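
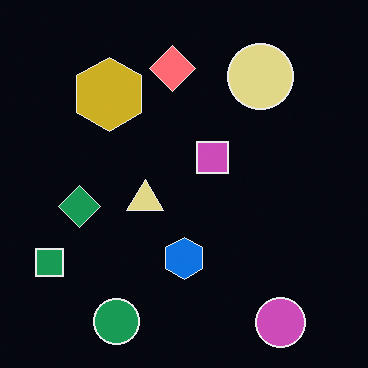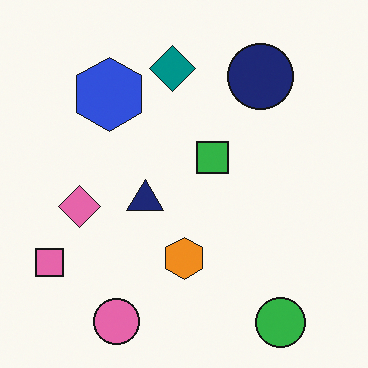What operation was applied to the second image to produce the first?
The transformation is: color-inverted (negative).

The light background has become dark and every shape's color is its complement — a photographic negative.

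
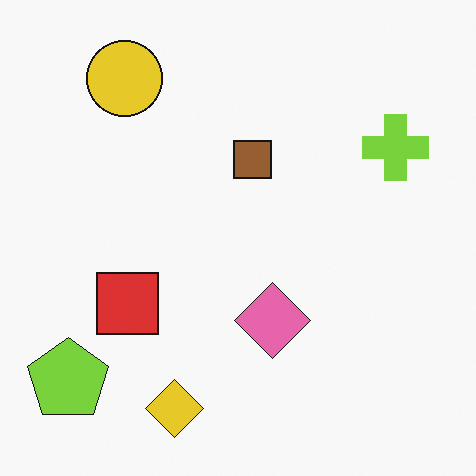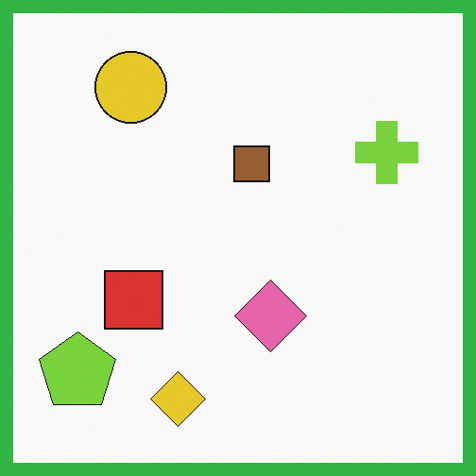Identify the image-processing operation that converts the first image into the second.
The image was framed with a green border.

A solid green frame runs around the edge of the second image, with the content slightly shrunk inside it.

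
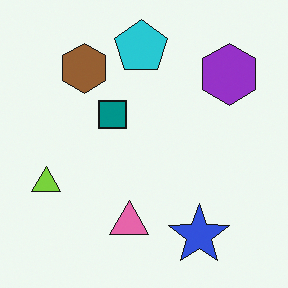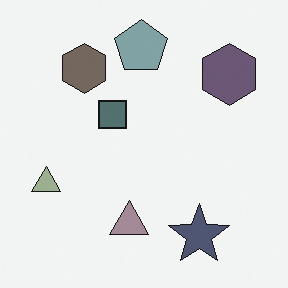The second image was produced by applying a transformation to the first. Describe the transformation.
The image was heavily desaturated.

All colors are more muted and greyish — a global saturation change.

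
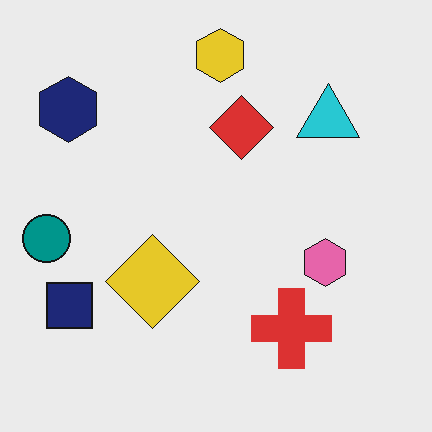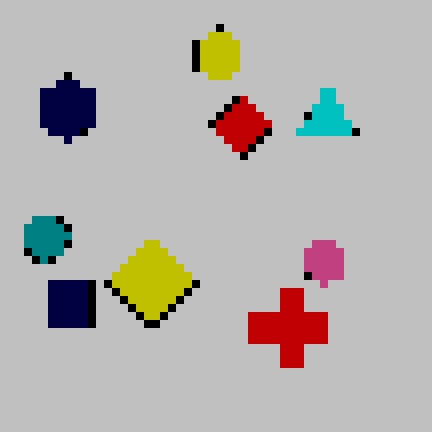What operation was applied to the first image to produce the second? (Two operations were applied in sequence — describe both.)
The image was aggressively posterized, then pixelated into visible square blocks.

Each flat color has snapped to a coarser quantized level — most visibly, the near-white background has dropped to a flat grey. Shapes are reduced to large square blocks; fine edges and outlines are lost — a downscale-then-upscale (mosaic) effect.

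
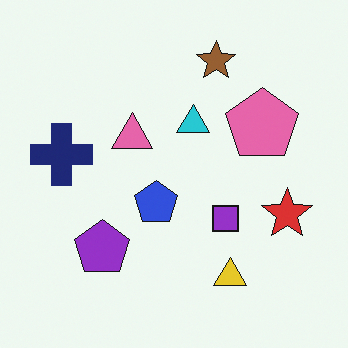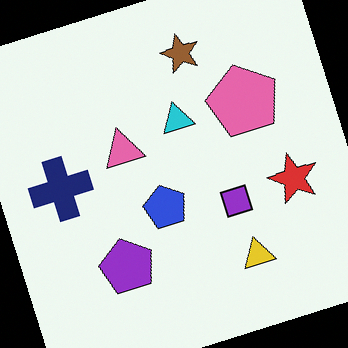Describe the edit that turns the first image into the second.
Rotated counter-clockwise by a clearly visible amount.

Every shape is tilted by the same angle and the image corners show triangular fill wedges — a whole-image rotation by a non-right angle.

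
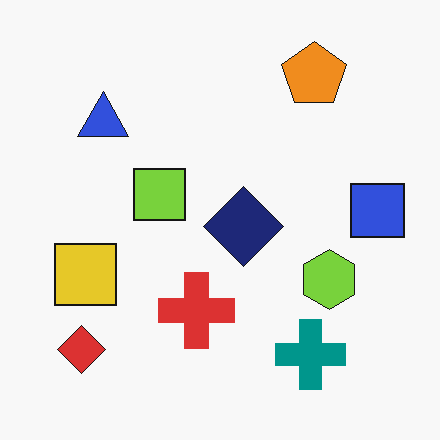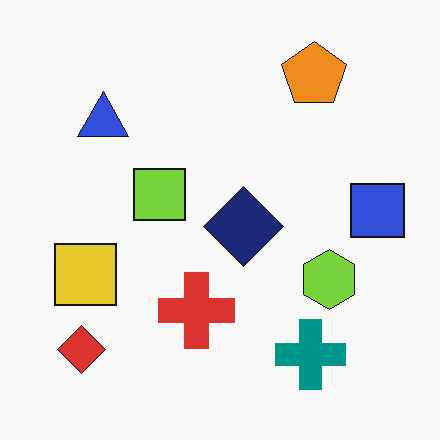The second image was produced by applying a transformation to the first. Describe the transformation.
The second image is the first given moderate JPEG compression.

Blocky 8×8 compression artifacts appear around shape edges and the flat background shows ringing — characteristic JPEG degradation.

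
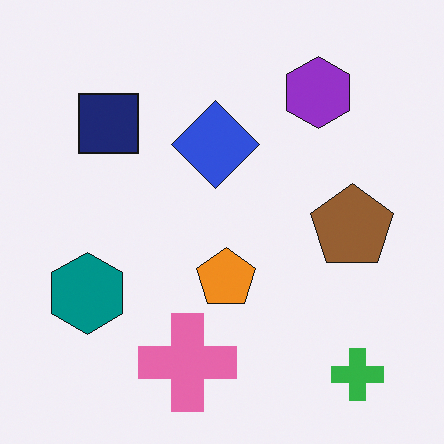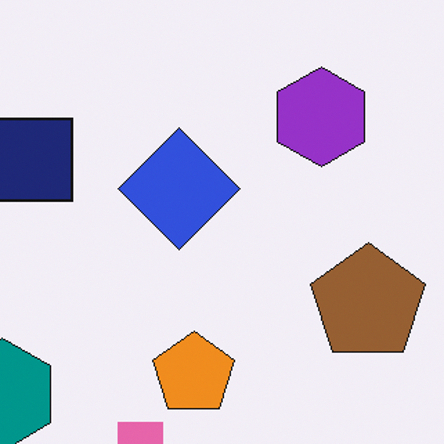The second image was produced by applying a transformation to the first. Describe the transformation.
The second image is the first cropped slightly and scaled back up.

The visible shapes are larger and the field of view is narrower; shapes near the original edges may be partly or wholly outside the frame — a crop-and-rescale.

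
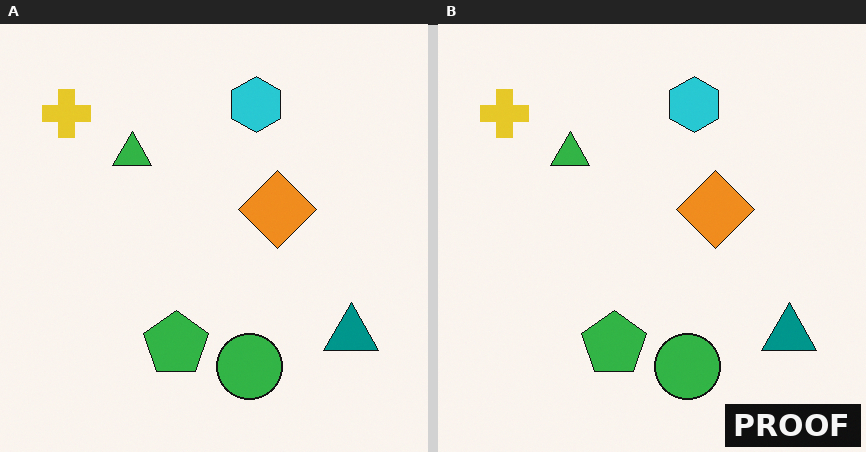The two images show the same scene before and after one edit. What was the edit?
The image was watermarked with the text "PROOF" in the lower-right corner.

A dark label reading "PROOF" appears in the lower-right corner.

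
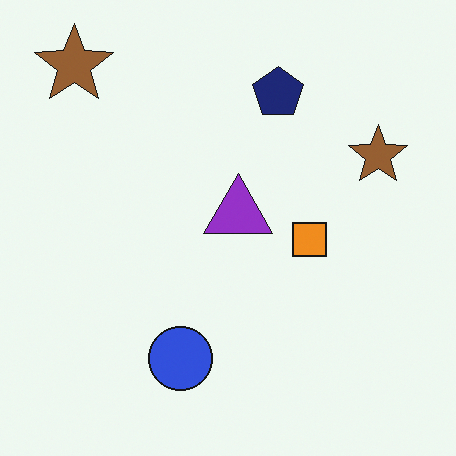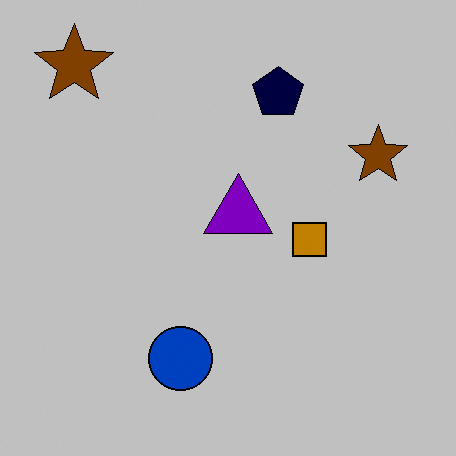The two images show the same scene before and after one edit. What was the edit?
The transformation is: aggressively posterized.

Each flat color has snapped to a coarser quantized level — most visibly, the near-white background has dropped to a flat grey.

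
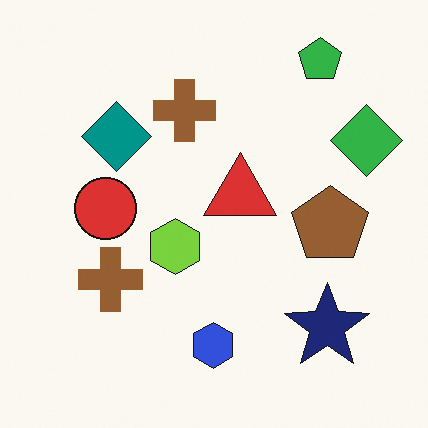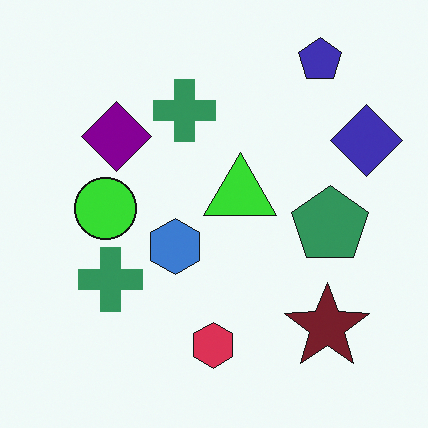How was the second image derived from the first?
The second image is the first hue-shifted noticeably.

Every shape's color has rotated by the same amount around the hue wheel — a uniform hue shift.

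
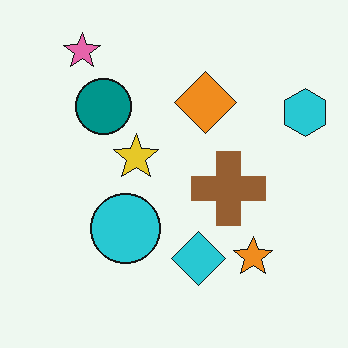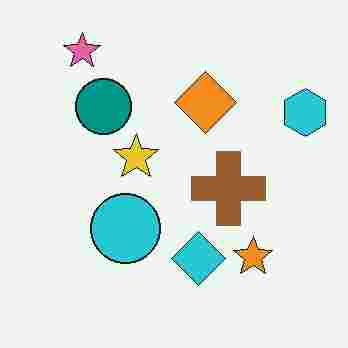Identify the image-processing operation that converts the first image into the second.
This is the original image degraded with heavy JPEG compression.

Blocky 8×8 compression artifacts appear around shape edges and the flat background shows ringing — characteristic JPEG degradation.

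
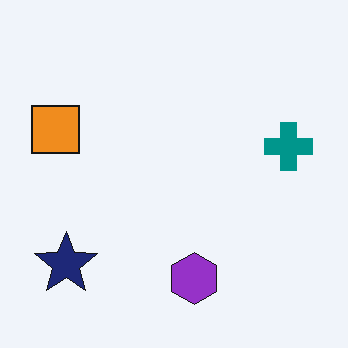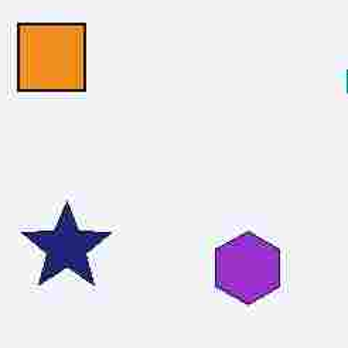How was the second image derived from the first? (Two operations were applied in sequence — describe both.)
The image was degraded with heavy JPEG compression, then cropped to a modestly smaller region and rescaled.

Blocky 8×8 compression artifacts appear around shape edges and the flat background shows ringing — characteristic JPEG degradation. The visible shapes are larger and the field of view is narrower; shapes near the original edges may be partly or wholly outside the frame — a crop-and-rescale.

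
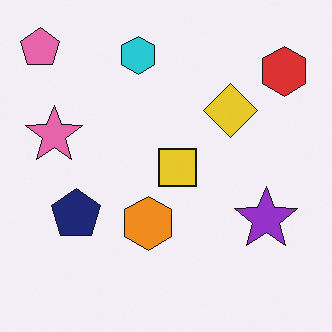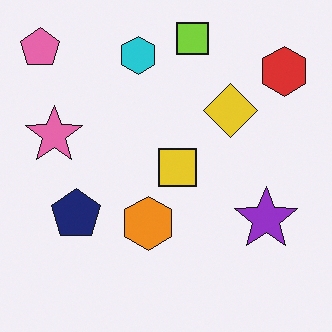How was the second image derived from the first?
The second image is the first overlaid with an additional lime square.

A lime square appears in the second image that is absent from the first.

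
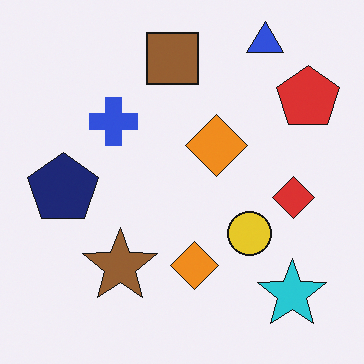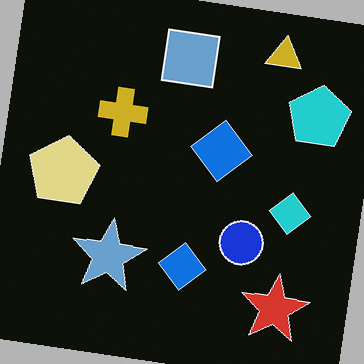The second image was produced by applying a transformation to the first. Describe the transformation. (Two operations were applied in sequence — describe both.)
The image was color-inverted (negative), then rotated clockwise by a few degrees.

The light background has become dark and every shape's color is its complement — a photographic negative. Every shape is tilted by the same angle and the image corners show triangular fill wedges — a whole-image rotation by a non-right angle.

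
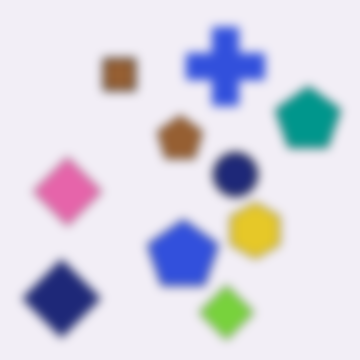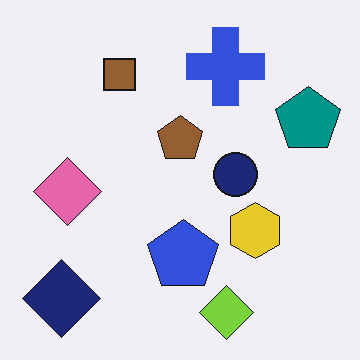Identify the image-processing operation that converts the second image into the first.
It was heavily blurred.

Shape edges and outlines are uniformly softened across the whole image.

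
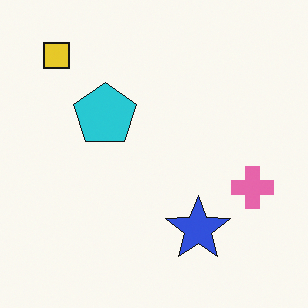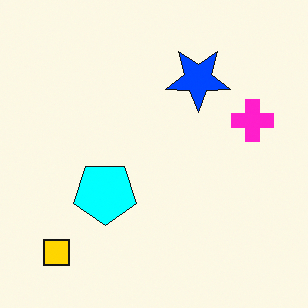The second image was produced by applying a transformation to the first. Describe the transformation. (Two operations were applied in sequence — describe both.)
This is the original image heavily oversaturated, then flipped vertically (top ↔ bottom).

All colors are more vivid — a global saturation change. The yellow square is in the top-left of the first image and the bottom-left of the second — shapes on opposite sides of the horizontal midline have swapped in a mirror flip.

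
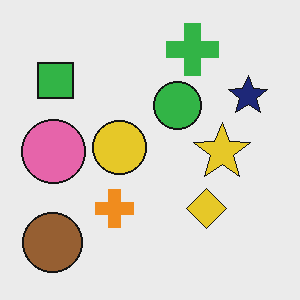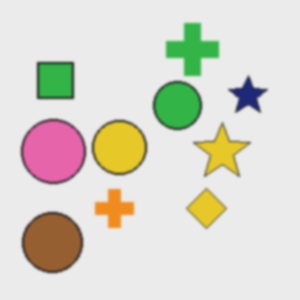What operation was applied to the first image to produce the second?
The second image is the first given a subtle gaussian blur.

Shape edges and outlines are uniformly softened across the whole image.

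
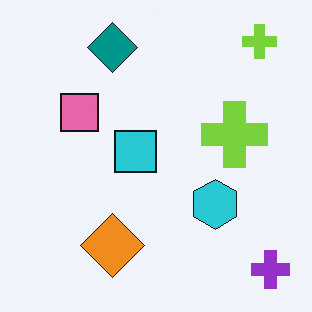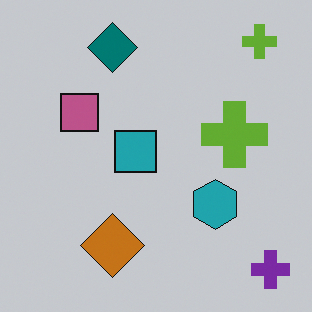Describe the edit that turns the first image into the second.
Slightly darkened.

Every pixel — background and shapes alike — is uniformly darkened.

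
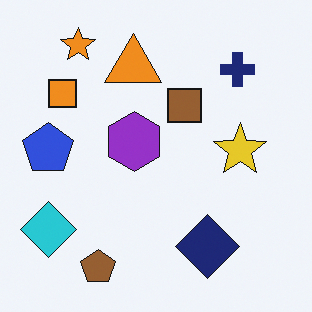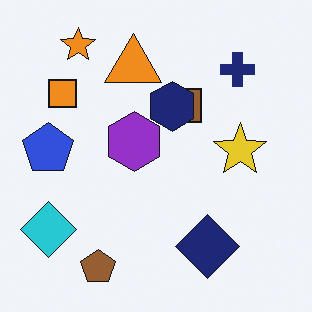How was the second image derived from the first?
It was overlaid with an additional navy hexagon.

A navy hexagon appears in the second image that is absent from the first.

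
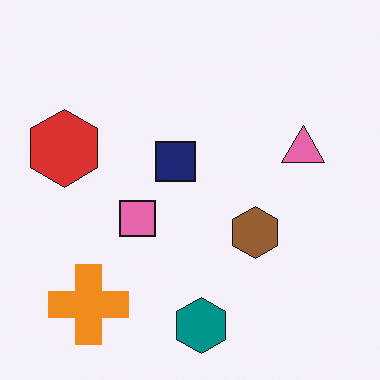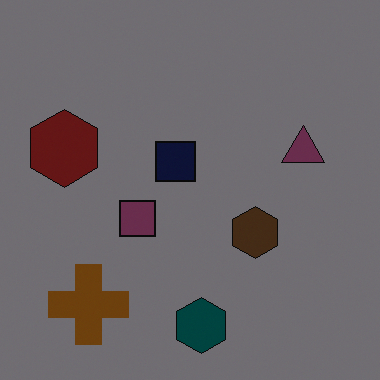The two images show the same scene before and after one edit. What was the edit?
The image was darkened a lot.

Every pixel — background and shapes alike — is uniformly darkened.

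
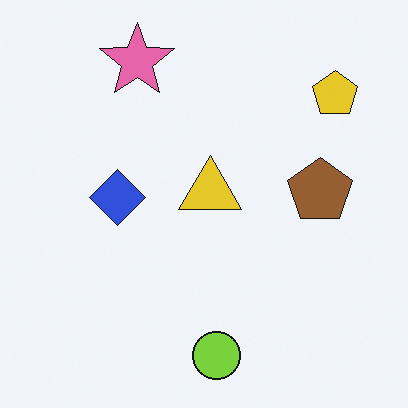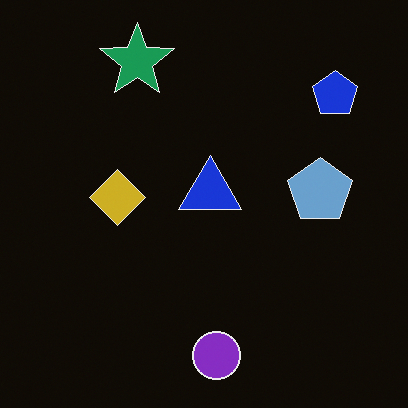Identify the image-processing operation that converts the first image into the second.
Color-inverted (negative).

The light background has become dark and every shape's color is its complement — a photographic negative.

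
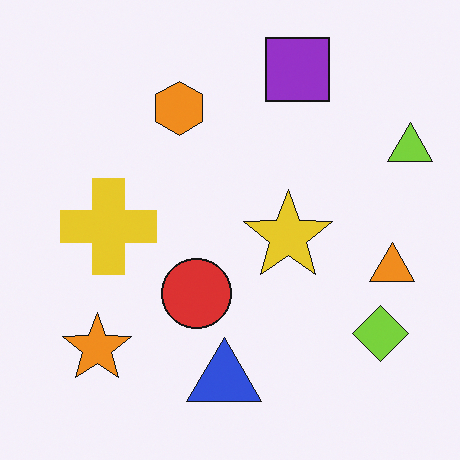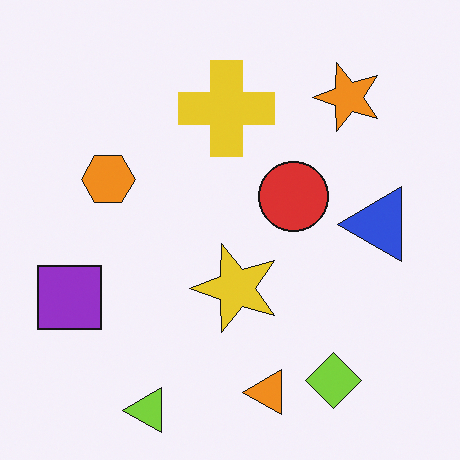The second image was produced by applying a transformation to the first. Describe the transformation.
The image was transposed (reflected across the top-left ↔ bottom-right diagonal).

Shapes have swapped their row and column positions — what was in the top-right is now in the bottom-left — a diagonal reflection.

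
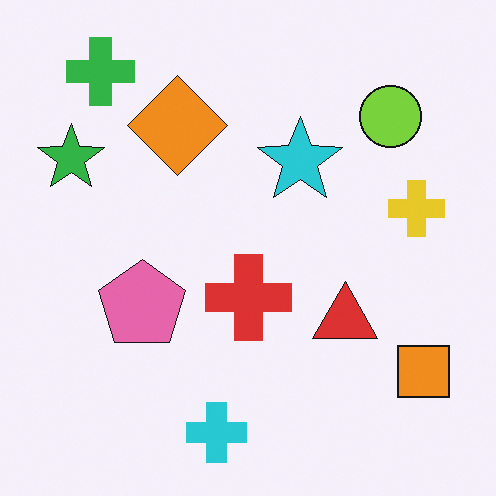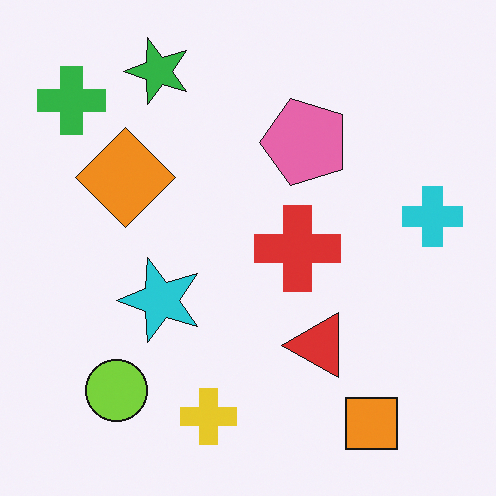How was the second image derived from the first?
This is the original image transposed (reflected across the top-left ↔ bottom-right diagonal).

Shapes have swapped their row and column positions — what was in the top-right is now in the bottom-left — a diagonal reflection.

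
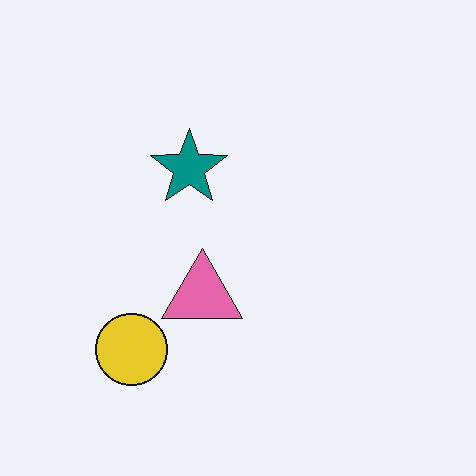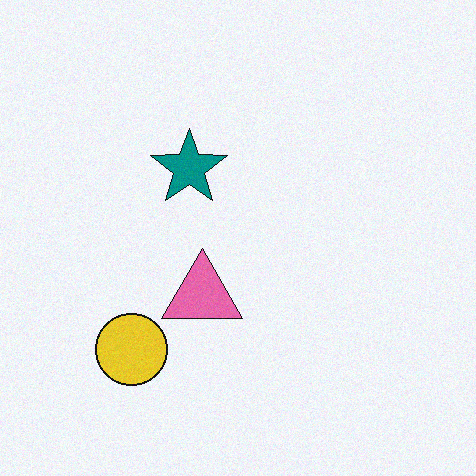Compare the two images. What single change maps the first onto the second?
The image was degraded with light additive noise.

Random speckle covers the whole image, including the flat background.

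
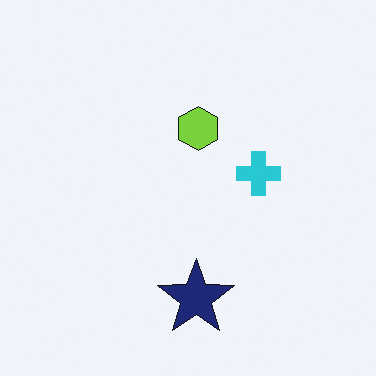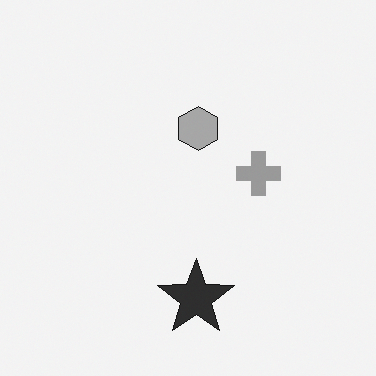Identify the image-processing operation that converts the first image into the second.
It was converted to grayscale.

All color is removed — every shape is now a shade of grey.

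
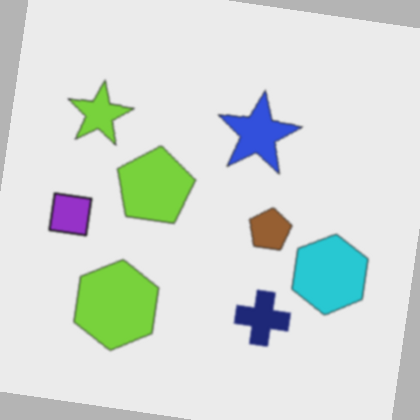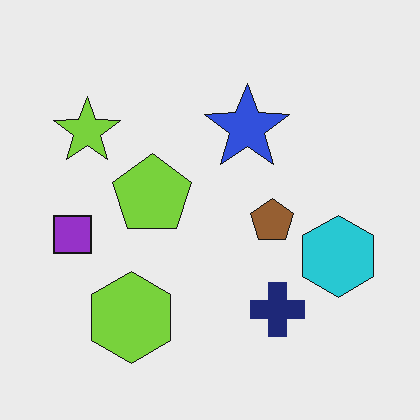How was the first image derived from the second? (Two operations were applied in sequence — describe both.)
The first image is the second slightly softened, then rotated clockwise by a slight angle.

Shape edges and outlines are uniformly softened across the whole image. Every shape is tilted by the same angle and the image corners show triangular fill wedges — a whole-image rotation by a non-right angle.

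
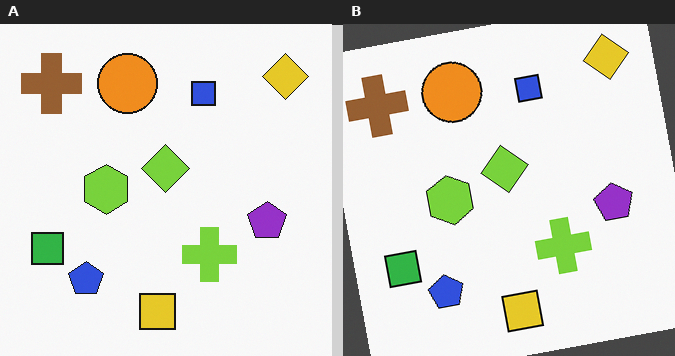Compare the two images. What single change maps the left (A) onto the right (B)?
The right (B) image is the left (A) rotated counter-clockwise by a slight angle.

Every shape is tilted by the same angle and the image corners show triangular fill wedges — a whole-image rotation by a non-right angle.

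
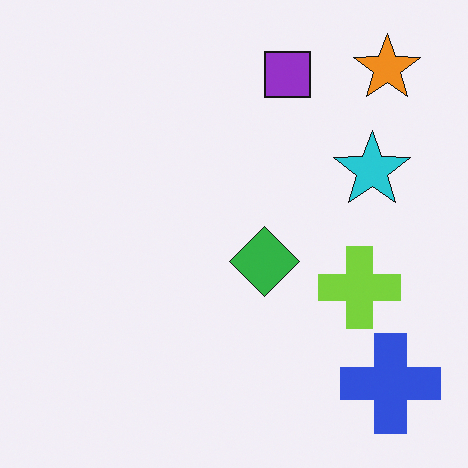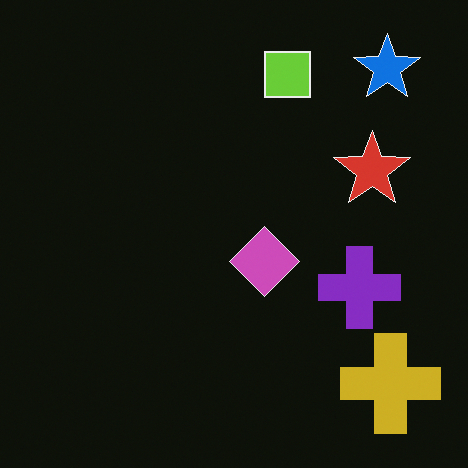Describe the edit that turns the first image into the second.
This is the original image color-inverted (negative).

The light background has become dark and every shape's color is its complement — a photographic negative.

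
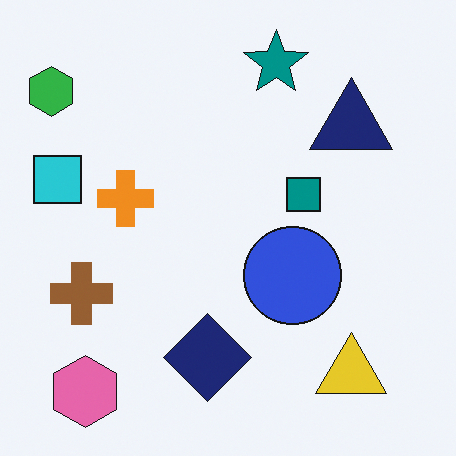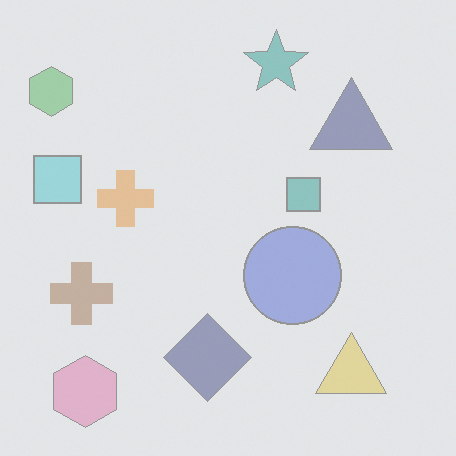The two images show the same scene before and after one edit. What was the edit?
It was washed out (contrast reduced).

Tones are pushed toward mid-grey across the whole image — a global contrast change.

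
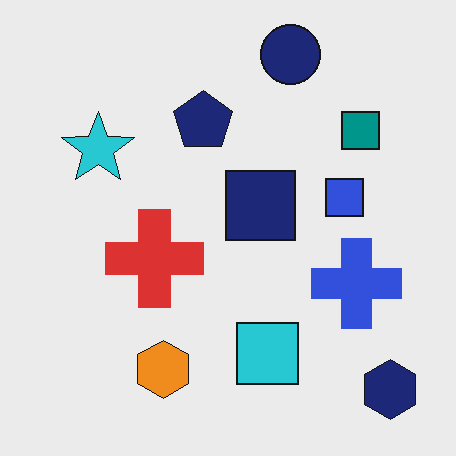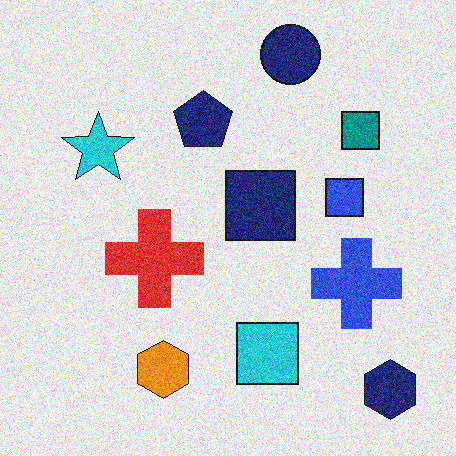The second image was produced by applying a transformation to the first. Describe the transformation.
The image was degraded with visible gaussian noise.

Random speckle covers the whole image, including the flat background.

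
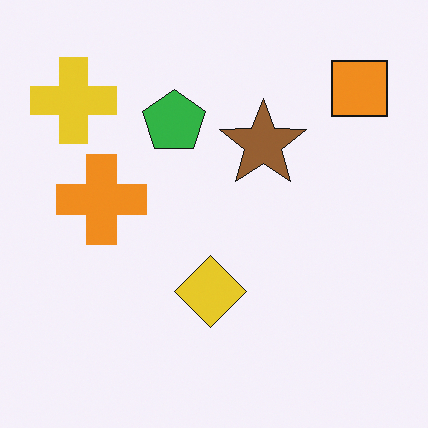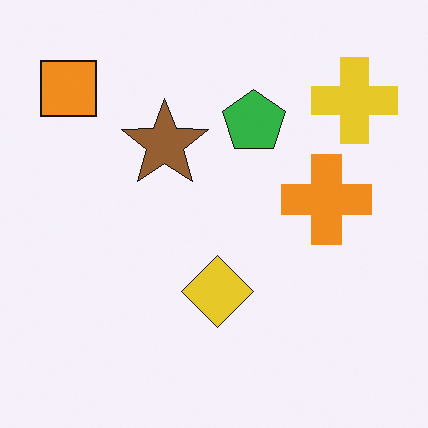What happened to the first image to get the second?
This is the original image flipped horizontally (left ↔ right).

The orange square is in the top-right of the first image and the top-left of the second — shapes on opposite sides of the vertical midline have swapped in a mirror flip.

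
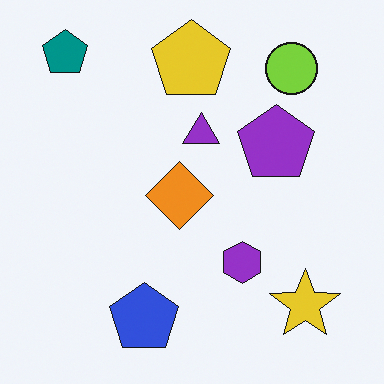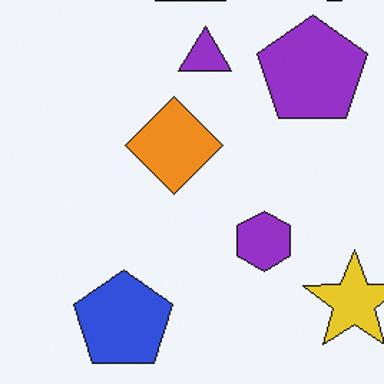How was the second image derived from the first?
The second image is the first cropped to a modestly smaller region and rescaled.

The visible shapes are larger and the field of view is narrower; shapes near the original edges may be partly or wholly outside the frame — a crop-and-rescale.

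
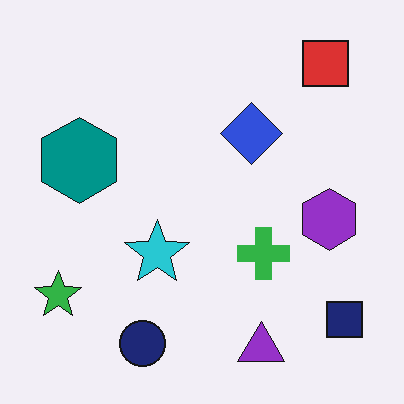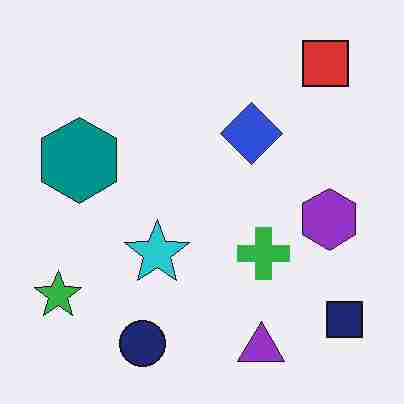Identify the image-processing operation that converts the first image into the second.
It was heavily JPEG-compressed with obvious blocking artifacts.

Blocky 8×8 compression artifacts appear around shape edges and the flat background shows ringing — characteristic JPEG degradation.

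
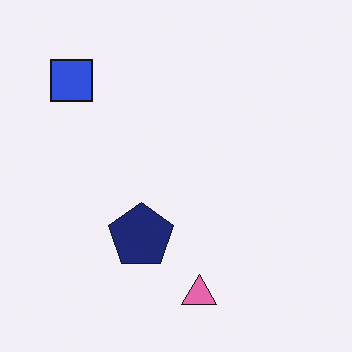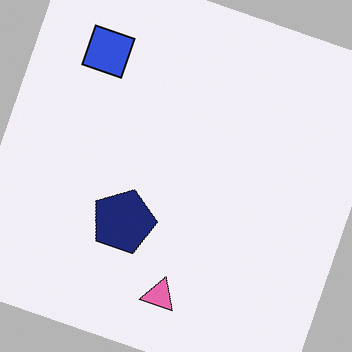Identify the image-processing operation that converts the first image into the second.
The transformation is: rotated clockwise by a moderate amount.

Every shape is tilted by the same angle and the image corners show triangular fill wedges — a whole-image rotation by a non-right angle.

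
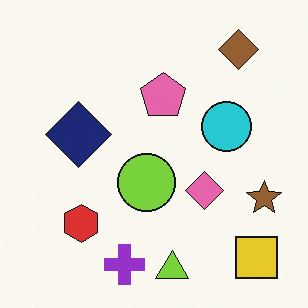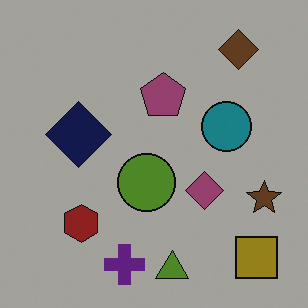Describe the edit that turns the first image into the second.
It was noticeably darkened.

Every pixel — background and shapes alike — is uniformly darkened.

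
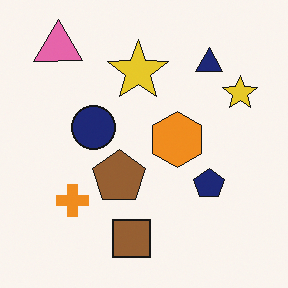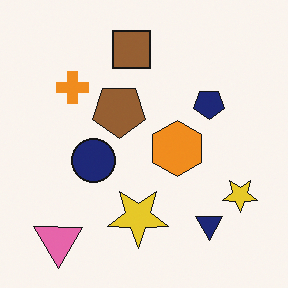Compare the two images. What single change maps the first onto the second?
The image was flipped vertically (top ↔ bottom).

The pink triangle is in the top-left of the first image and the bottom-left of the second — shapes on opposite sides of the horizontal midline have swapped in a mirror flip.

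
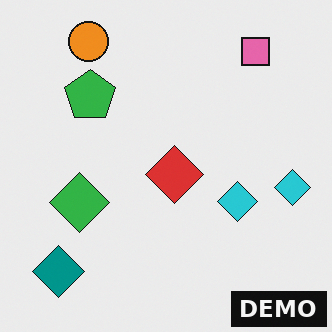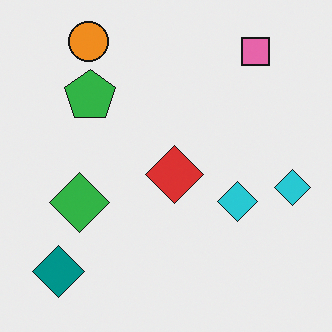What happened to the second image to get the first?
The image was watermarked with the text "DEMO" in the lower-right corner.

A dark label reading "DEMO" appears in the lower-right corner.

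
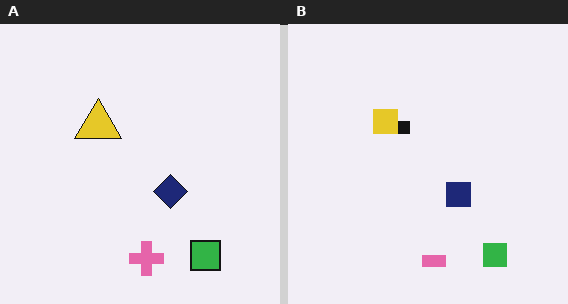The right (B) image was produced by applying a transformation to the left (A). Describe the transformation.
The transformation is: coarsely pixelated.

Shapes are reduced to large square blocks; fine edges and outlines are lost — a downscale-then-upscale (mosaic) effect.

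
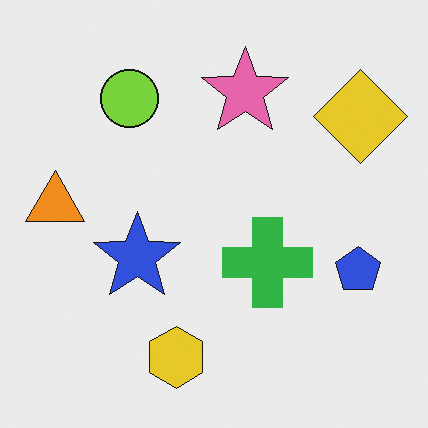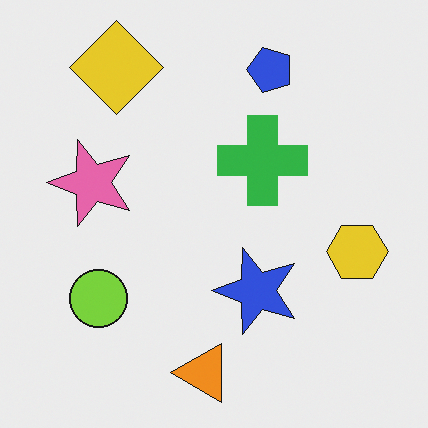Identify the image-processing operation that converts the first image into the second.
The image was rotated 90° counter-clockwise.

The yellow diamond sits in the top-right of the first image and the top-left of the second — consistent with a whole-image 90° counter-clockwise rotation.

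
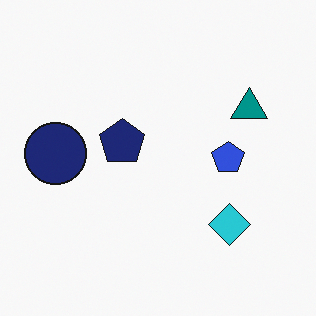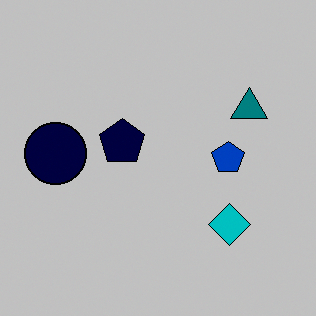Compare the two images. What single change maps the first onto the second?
The image was heavily posterized to just a handful of flat colors.

Each flat color has snapped to a coarser quantized level — most visibly, the near-white background has dropped to a flat grey.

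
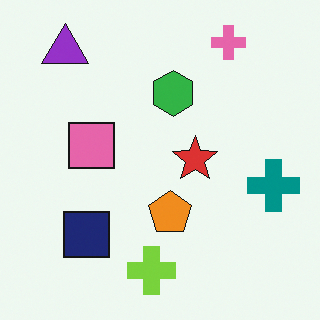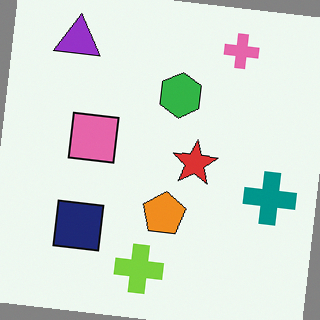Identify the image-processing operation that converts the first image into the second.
The second image is the first rotated clockwise by a slight angle.

Every shape is tilted by the same angle and the image corners show triangular fill wedges — a whole-image rotation by a non-right angle.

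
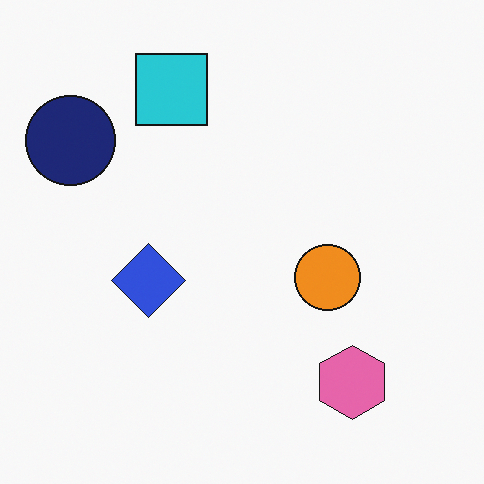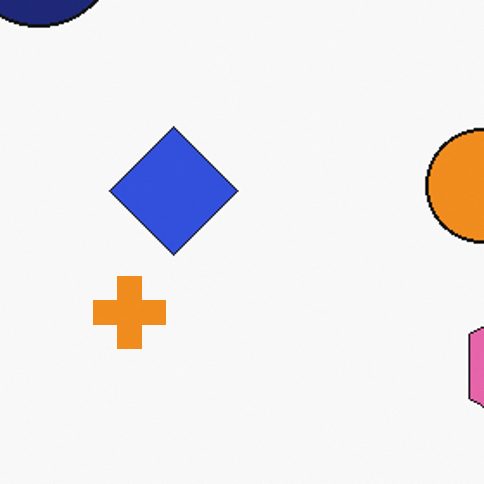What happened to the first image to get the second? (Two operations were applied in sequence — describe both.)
It was cropped tightly and scaled back up, then overlaid with an additional orange cross.

The visible shapes are larger and the field of view is narrower; shapes near the original edges may be partly or wholly outside the frame — a crop-and-rescale. An orange cross appears in the second image that is absent from the first.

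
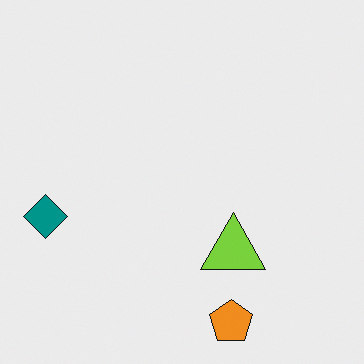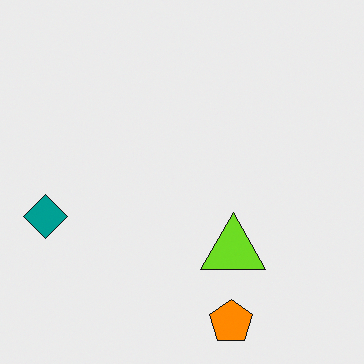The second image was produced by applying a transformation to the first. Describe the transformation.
It was slightly oversaturated.

All colors are more vivid — a global saturation change.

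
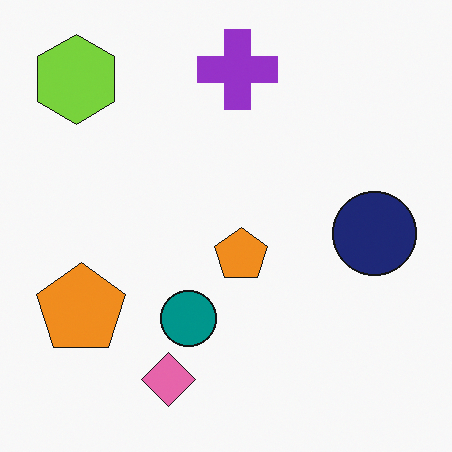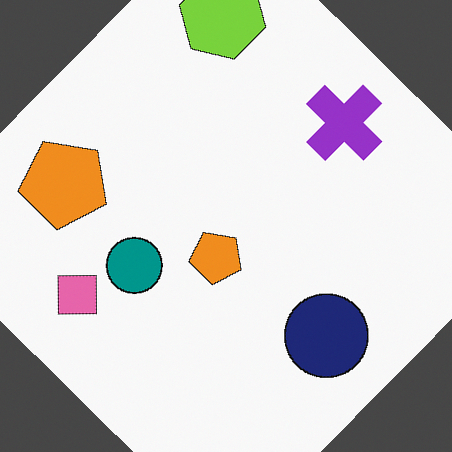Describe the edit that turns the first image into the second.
This is the original image rotated clockwise by a large amount — several tens of degrees.

Every shape is tilted by the same angle and the image corners show triangular fill wedges — a whole-image rotation by a non-right angle.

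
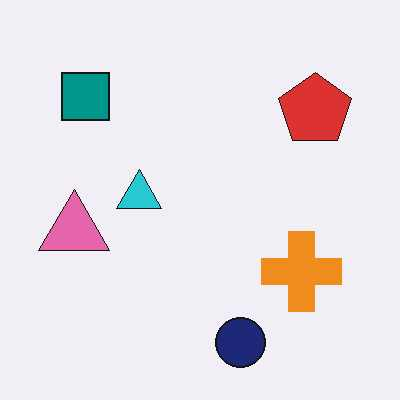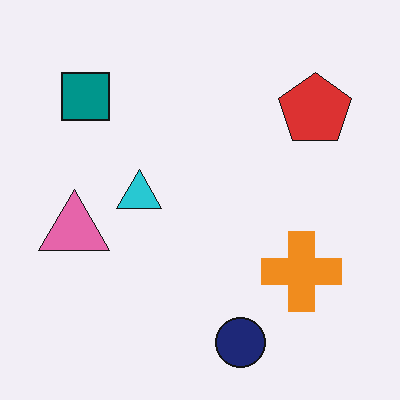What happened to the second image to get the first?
It was given moderate JPEG compression.

Blocky 8×8 compression artifacts appear around shape edges and the flat background shows ringing — characteristic JPEG degradation.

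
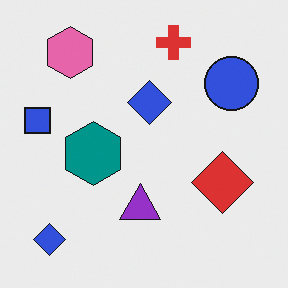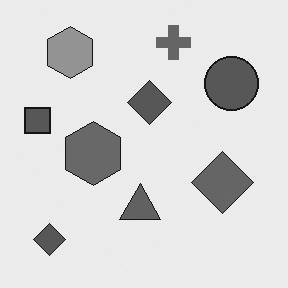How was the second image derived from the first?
This is the original image converted to grayscale.

All color is removed — every shape is now a shade of grey.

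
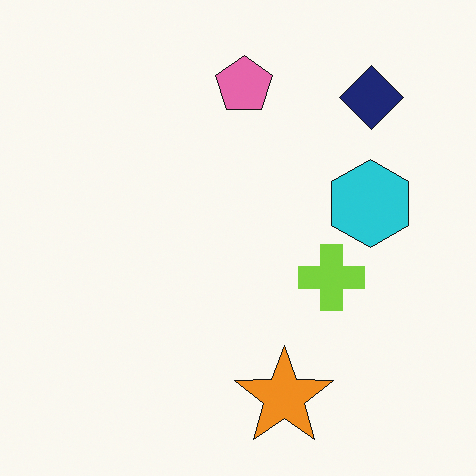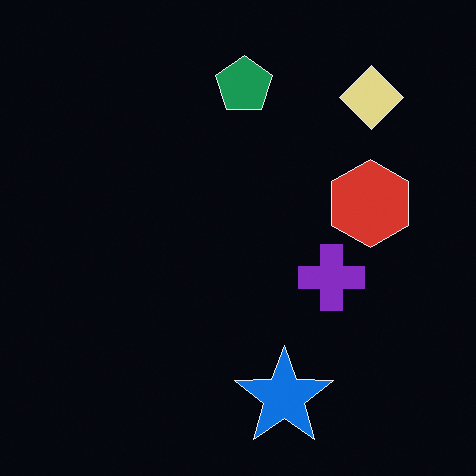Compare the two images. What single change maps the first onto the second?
It was color-inverted (negative).

The light background has become dark and every shape's color is its complement — a photographic negative.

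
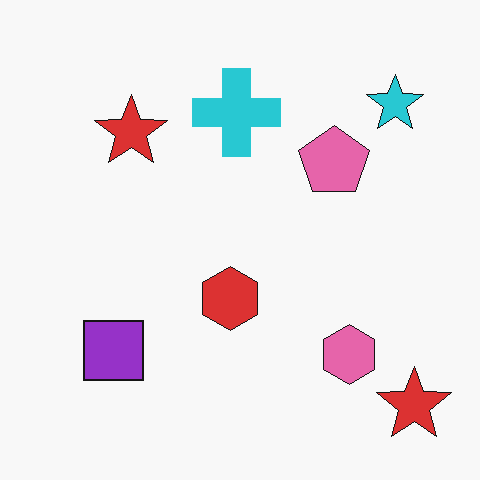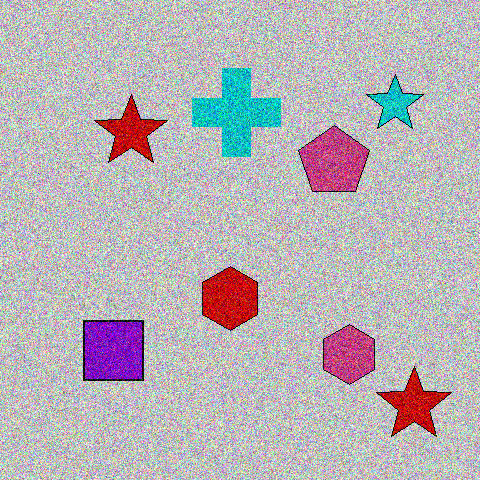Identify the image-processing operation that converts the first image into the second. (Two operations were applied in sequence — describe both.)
It was heavily posterized to just a handful of flat colors, then degraded with strong gaussian noise.

Each flat color has snapped to a coarser quantized level — most visibly, the near-white background has dropped to a flat grey. Random speckle covers the whole image, including the flat background.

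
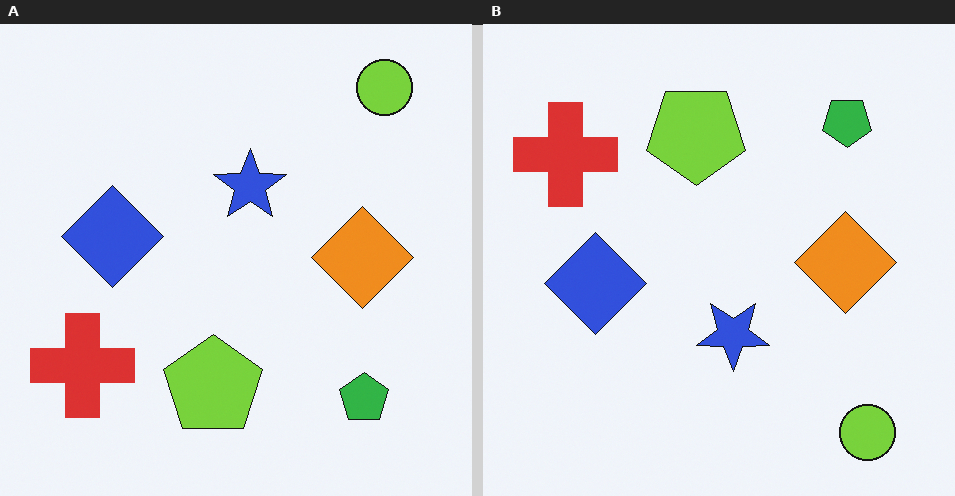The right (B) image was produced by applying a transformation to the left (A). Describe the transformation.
The transformation is: flipped vertically (top ↔ bottom).

The lime circle is in the top-right of the left (A) image and the bottom-right of the right (B) — shapes on opposite sides of the horizontal midline have swapped in a mirror flip.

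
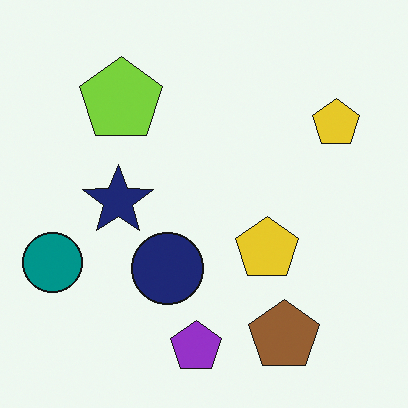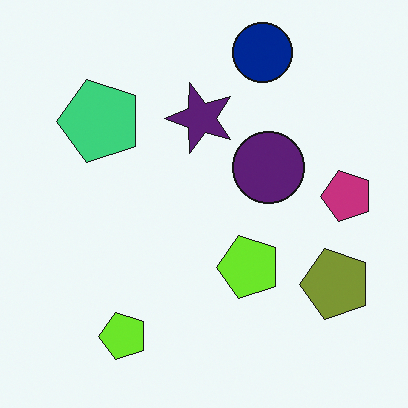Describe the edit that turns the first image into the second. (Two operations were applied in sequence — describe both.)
The transformation is: hue-shifted by a small amount, then transposed (reflected across the top-left ↔ bottom-right diagonal).

Every shape's color has rotated by the same amount around the hue wheel — a uniform hue shift. Shapes have swapped their row and column positions — what was in the top-right is now in the bottom-left — a diagonal reflection.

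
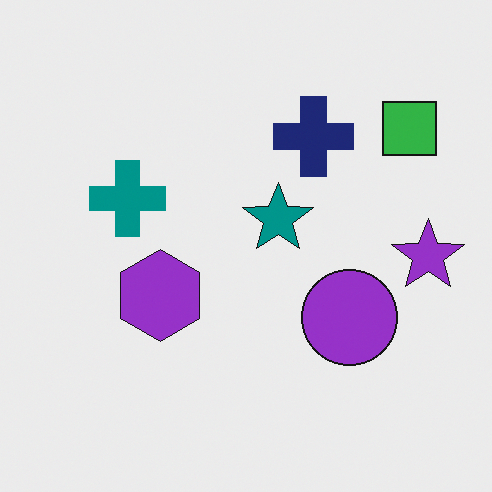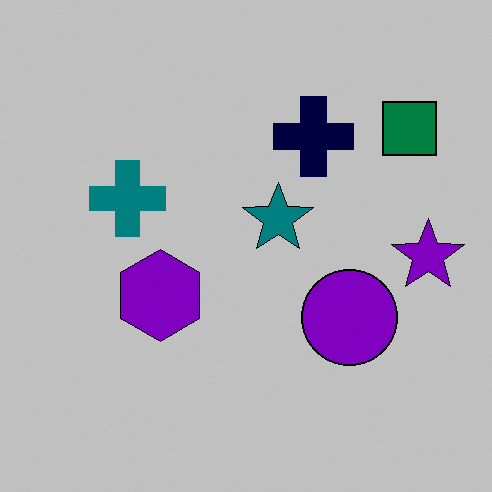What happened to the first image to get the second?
This is the original image heavily posterized to just a handful of flat colors.

Each flat color has snapped to a coarser quantized level — most visibly, the near-white background has dropped to a flat grey.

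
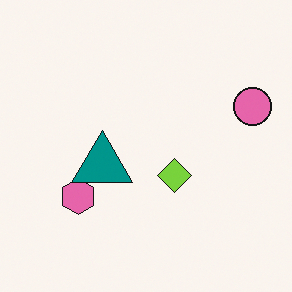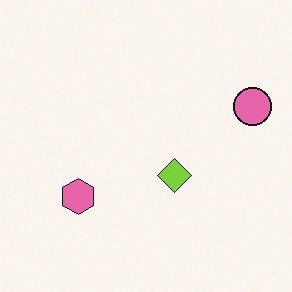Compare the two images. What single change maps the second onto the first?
The transformation is: overlaid with an additional teal triangle.

A teal triangle appears in the first image that is absent from the second.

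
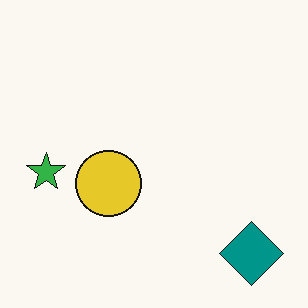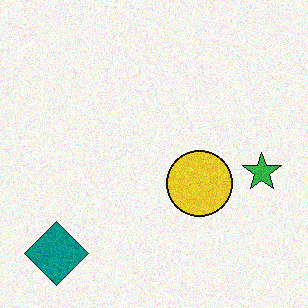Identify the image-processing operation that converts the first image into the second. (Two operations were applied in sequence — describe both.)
This is the original image flipped horizontally (left ↔ right), then degraded with moderate additive noise.

The green star is in the left of the first image and the right of the second — shapes on opposite sides of the vertical midline have swapped in a mirror flip. Random speckle covers the whole image, including the flat background.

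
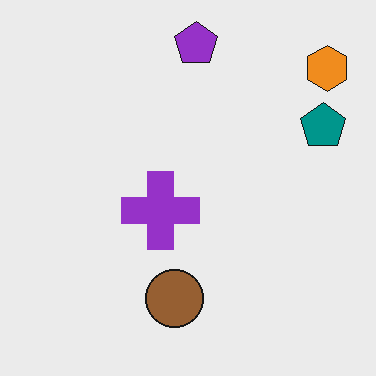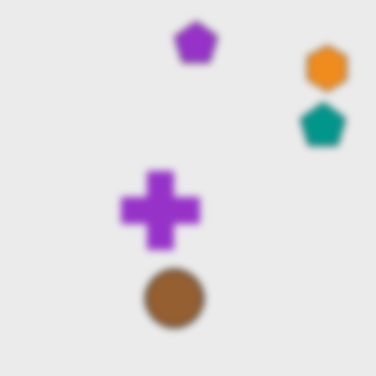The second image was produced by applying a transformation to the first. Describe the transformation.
The second image is the first noticeably gaussian-blurred.

Shape edges and outlines are uniformly softened across the whole image.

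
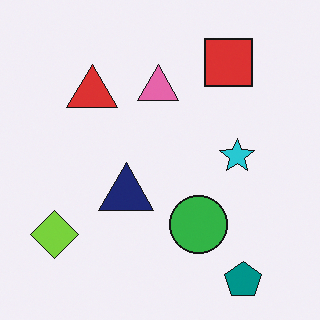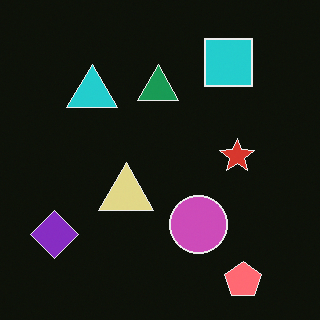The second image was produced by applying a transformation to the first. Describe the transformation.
The second image is the first color-inverted (negative).

The light background has become dark and every shape's color is its complement — a photographic negative.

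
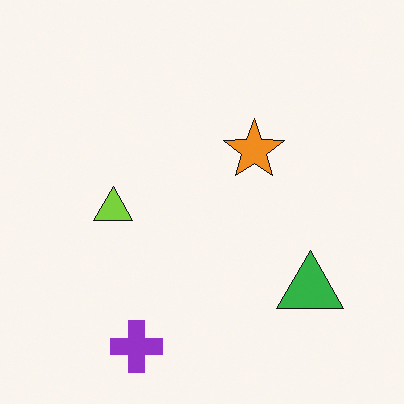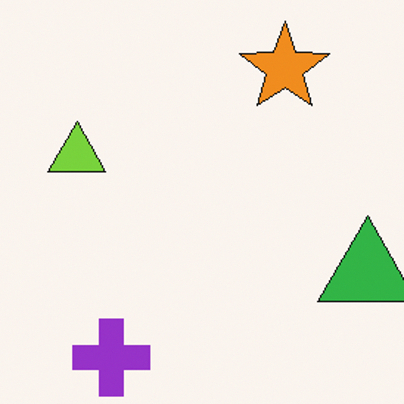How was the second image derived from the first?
The image was cropped to a modestly smaller region and rescaled.

The visible shapes are larger and the field of view is narrower; shapes near the original edges may be partly or wholly outside the frame — a crop-and-rescale.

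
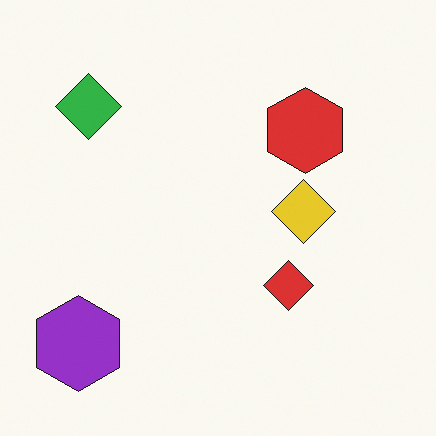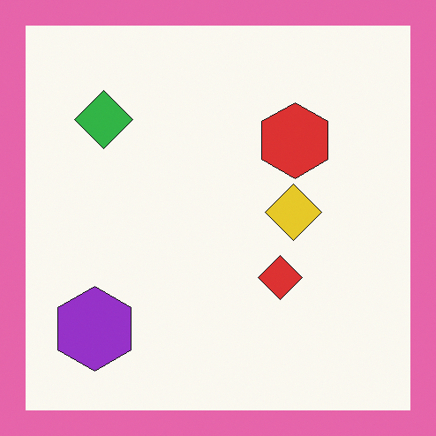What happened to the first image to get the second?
It was framed with a pink border.

A solid pink frame runs around the edge of the second image, with the content slightly shrunk inside it.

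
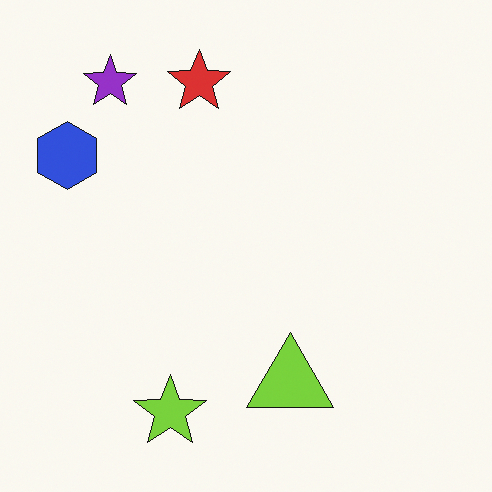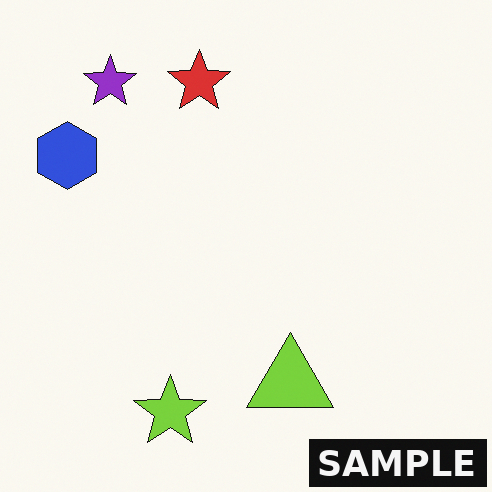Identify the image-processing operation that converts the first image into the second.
It was watermarked with the text "SAMPLE" in the lower-right corner.

A dark label reading "SAMPLE" appears in the lower-right corner.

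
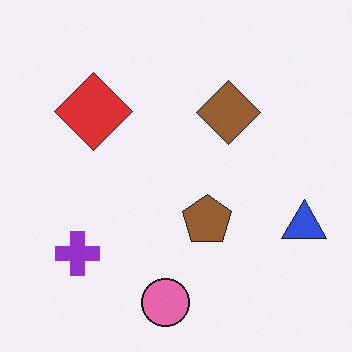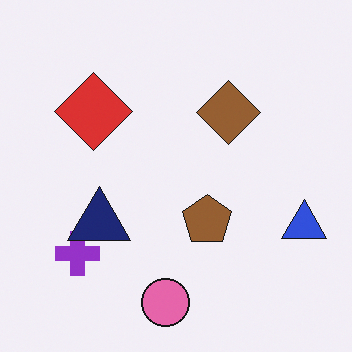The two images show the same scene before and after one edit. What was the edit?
The transformation is: overlaid with an additional navy triangle.

A navy triangle appears in the second image that is absent from the first.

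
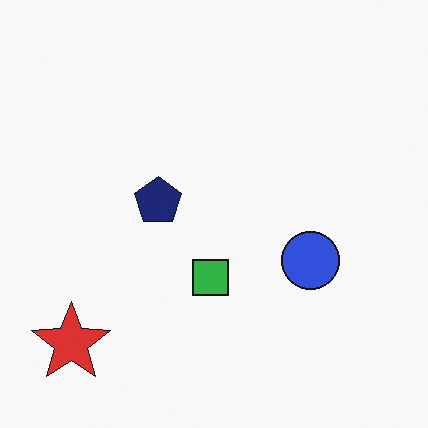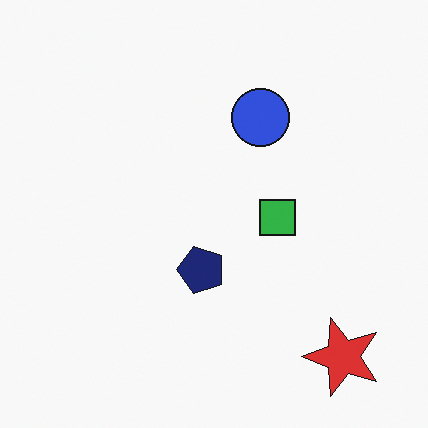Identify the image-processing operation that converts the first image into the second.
The image was rotated 90° counter-clockwise.

The red star sits in the bottom-left of the first image and the bottom-right of the second — consistent with a whole-image 90° counter-clockwise rotation.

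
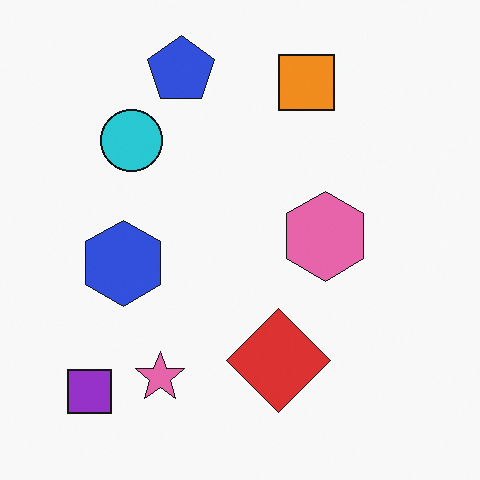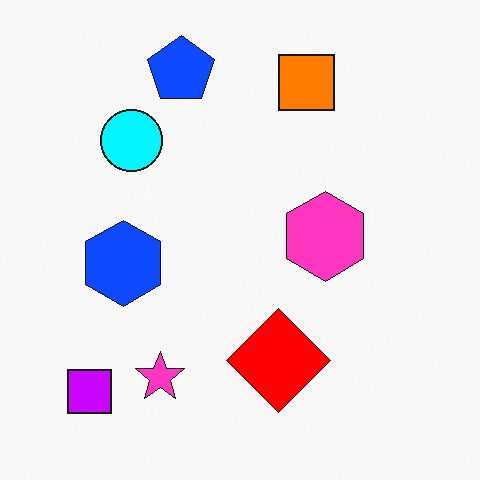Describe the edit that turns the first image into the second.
Heavily oversaturated.

All colors are more vivid — a global saturation change.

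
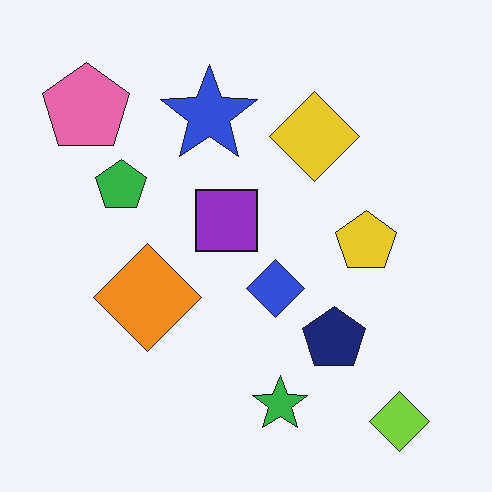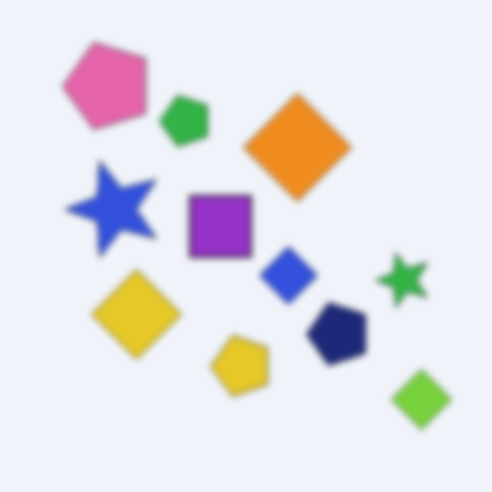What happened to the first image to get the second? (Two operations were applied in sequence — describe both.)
This is the original image transposed (reflected across the top-left ↔ bottom-right diagonal), then moderately blurred.

Shapes have swapped their row and column positions — what was in the top-right is now in the bottom-left — a diagonal reflection. Shape edges and outlines are uniformly softened across the whole image.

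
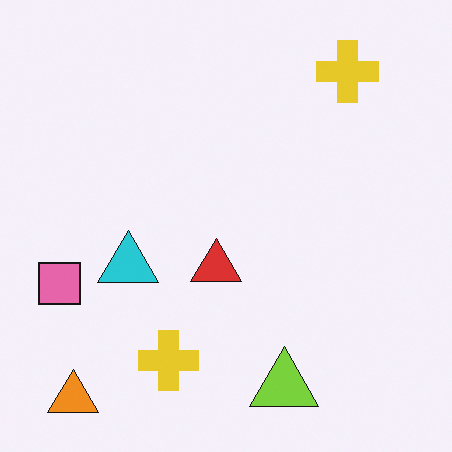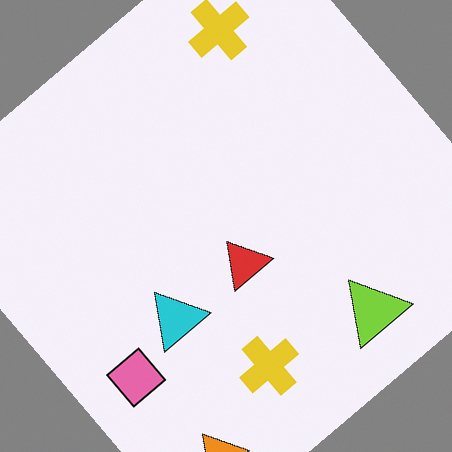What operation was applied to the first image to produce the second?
This is the original image rotated counter-clockwise by a large amount — several tens of degrees.

Every shape is tilted by the same angle and the image corners show triangular fill wedges — a whole-image rotation by a non-right angle.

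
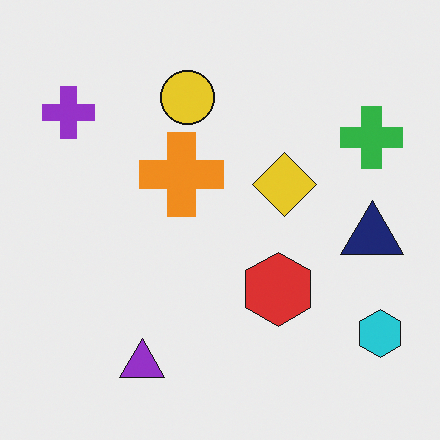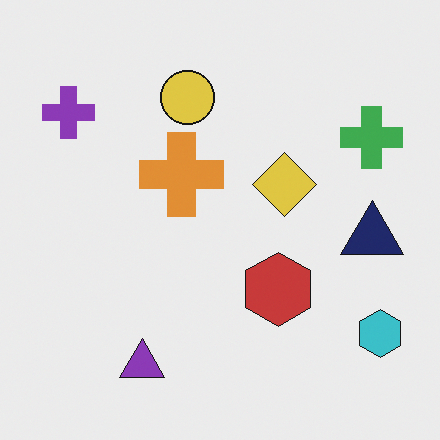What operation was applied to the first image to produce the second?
The second image is the first slightly desaturated.

All colors are more muted and greyish — a global saturation change.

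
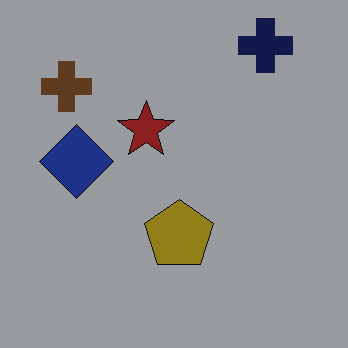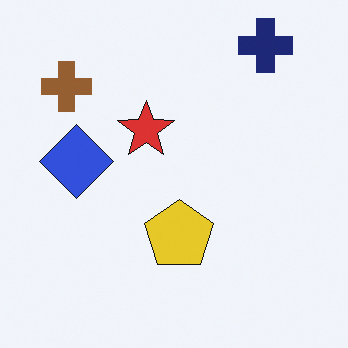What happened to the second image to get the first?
Substantially darkened.

Every pixel — background and shapes alike — is uniformly darkened.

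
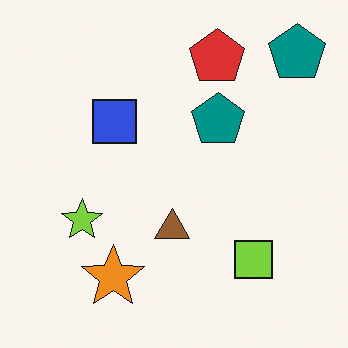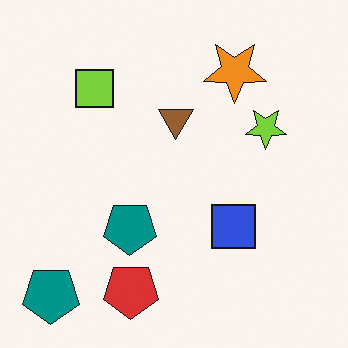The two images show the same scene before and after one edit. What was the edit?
The image was rotated 180°.

The red pentagon sits in the top of the first image and the bottom of the second — consistent with a whole-image 180° rotation.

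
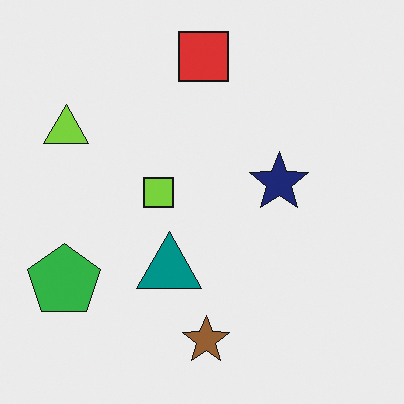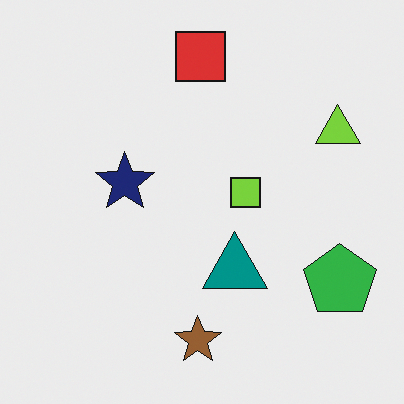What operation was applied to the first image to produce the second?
The image was flipped horizontally (left ↔ right).

The green pentagon is in the bottom-left of the first image and the bottom-right of the second — shapes on opposite sides of the vertical midline have swapped in a mirror flip.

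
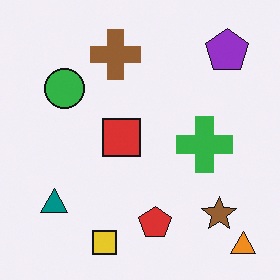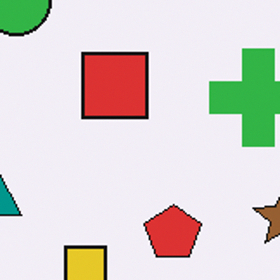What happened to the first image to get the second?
This is the original image cropped to a noticeably smaller region and rescaled.

The visible shapes are larger and the field of view is narrower; shapes near the original edges may be partly or wholly outside the frame — a crop-and-rescale.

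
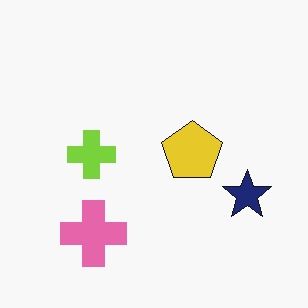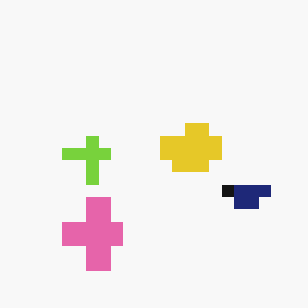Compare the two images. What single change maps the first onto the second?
The transformation is: coarsely pixelated.

Shapes are reduced to large square blocks; fine edges and outlines are lost — a downscale-then-upscale (mosaic) effect.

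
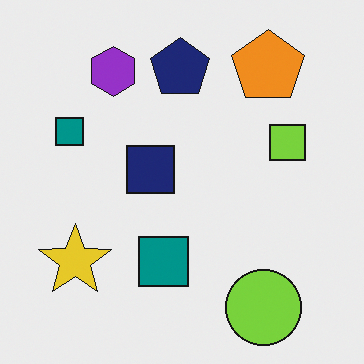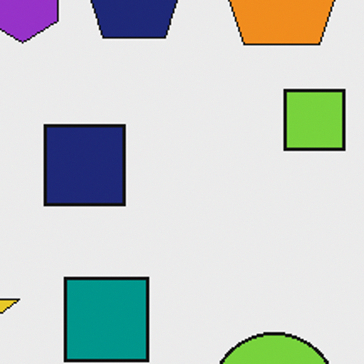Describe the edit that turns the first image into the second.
The image was cropped tightly and scaled back up.

The visible shapes are larger and the field of view is narrower; shapes near the original edges may be partly or wholly outside the frame — a crop-and-rescale.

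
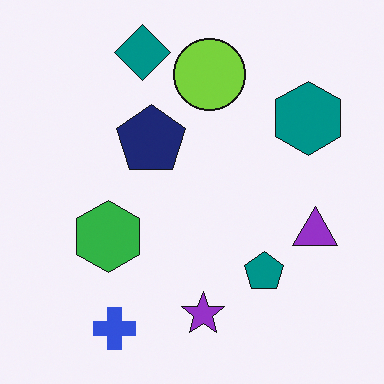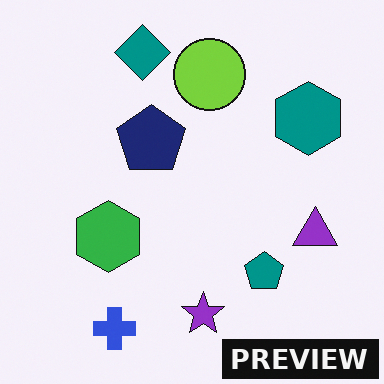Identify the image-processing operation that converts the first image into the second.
Watermarked with the text "PREVIEW" in the lower-right corner.

A dark label reading "PREVIEW" appears in the lower-right corner.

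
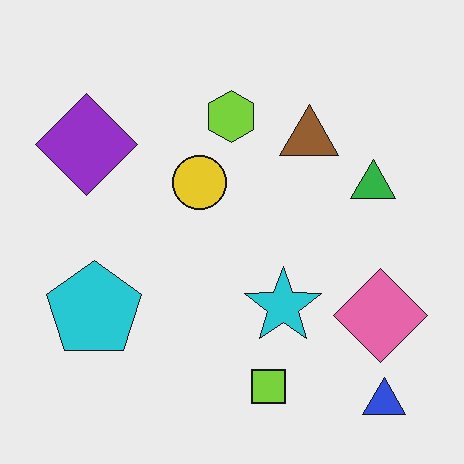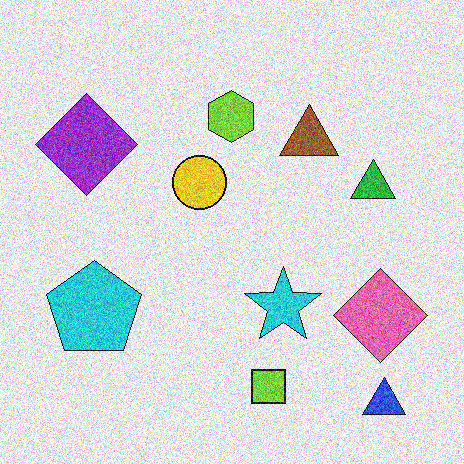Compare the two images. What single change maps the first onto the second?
Degraded with a thick layer of grain.

Random speckle covers the whole image, including the flat background.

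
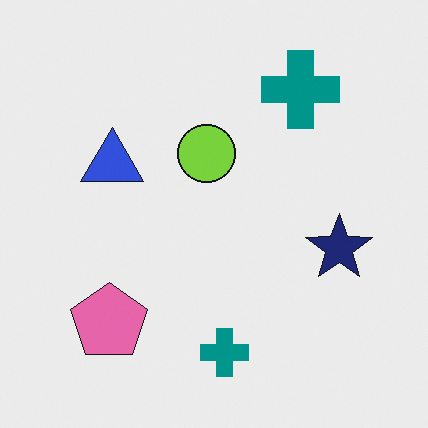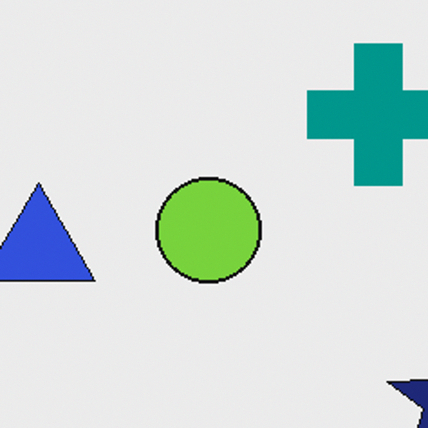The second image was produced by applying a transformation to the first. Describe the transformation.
It was cropped tightly and scaled back up.

The visible shapes are larger and the field of view is narrower; shapes near the original edges may be partly or wholly outside the frame — a crop-and-rescale.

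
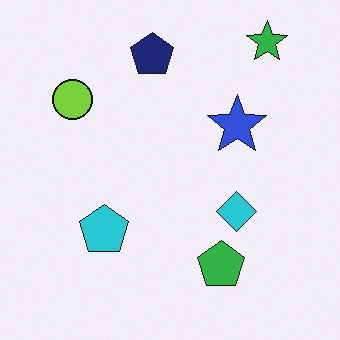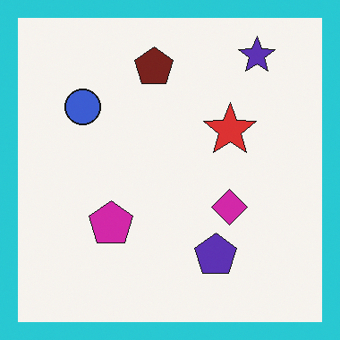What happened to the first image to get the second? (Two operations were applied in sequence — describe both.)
It was hue-shifted noticeably, then framed with a cyan border.

Every shape's color has rotated by the same amount around the hue wheel — a uniform hue shift. A solid cyan frame runs around the edge of the second image, with the content slightly shrunk inside it.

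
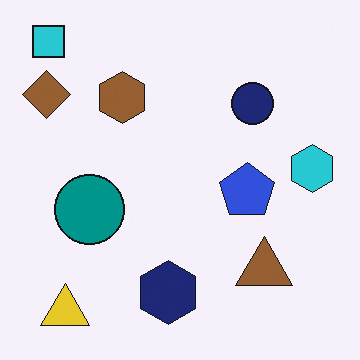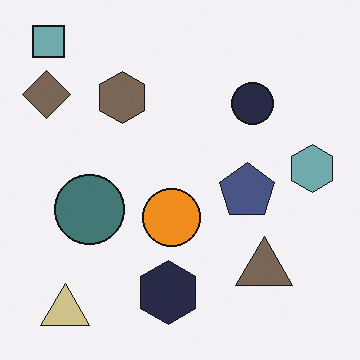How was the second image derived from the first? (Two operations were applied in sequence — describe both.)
Made much more muted (saturation change), then overlaid with an additional orange circle.

All colors are more muted and greyish — a global saturation change. An orange circle appears in the second image that is absent from the first.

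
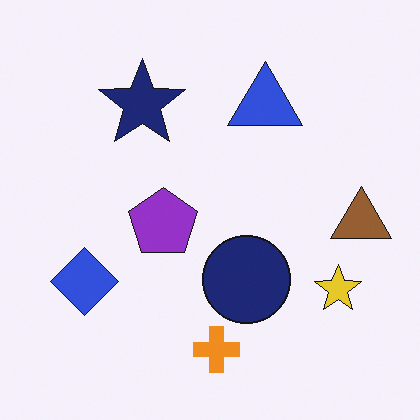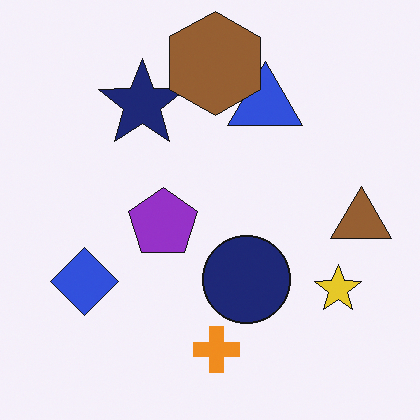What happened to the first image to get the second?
This is the original image overlaid with an additional brown hexagon.

A brown hexagon appears in the second image that is absent from the first.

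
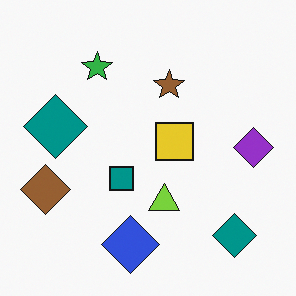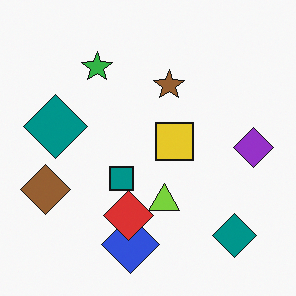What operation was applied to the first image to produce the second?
This is the original image overlaid with an additional red diamond.

A red diamond appears in the second image that is absent from the first.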